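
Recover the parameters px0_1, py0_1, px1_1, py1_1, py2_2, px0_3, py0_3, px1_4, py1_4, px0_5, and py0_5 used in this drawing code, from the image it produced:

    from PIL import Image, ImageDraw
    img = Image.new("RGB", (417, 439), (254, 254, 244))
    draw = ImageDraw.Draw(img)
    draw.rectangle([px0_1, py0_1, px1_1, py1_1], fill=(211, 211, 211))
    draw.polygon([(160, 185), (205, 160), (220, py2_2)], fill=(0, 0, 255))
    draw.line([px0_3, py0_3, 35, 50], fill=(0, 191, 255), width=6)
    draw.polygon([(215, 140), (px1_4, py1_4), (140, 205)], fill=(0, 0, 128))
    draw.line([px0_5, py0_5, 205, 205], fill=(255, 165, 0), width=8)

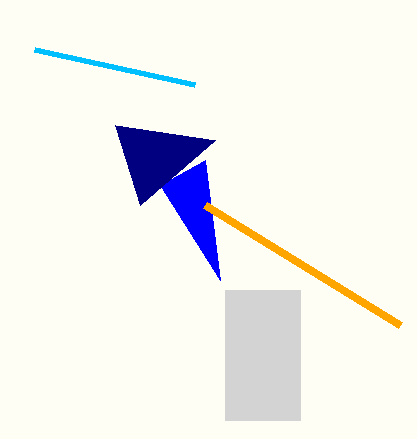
px0_1 = 225, py0_1 = 290, px1_1 = 300, py1_1 = 420, py2_2 = 280, px0_3 = 195, py0_3 = 85, px1_4 = 115, py1_4 = 125, px0_5 = 400, py0_5 = 325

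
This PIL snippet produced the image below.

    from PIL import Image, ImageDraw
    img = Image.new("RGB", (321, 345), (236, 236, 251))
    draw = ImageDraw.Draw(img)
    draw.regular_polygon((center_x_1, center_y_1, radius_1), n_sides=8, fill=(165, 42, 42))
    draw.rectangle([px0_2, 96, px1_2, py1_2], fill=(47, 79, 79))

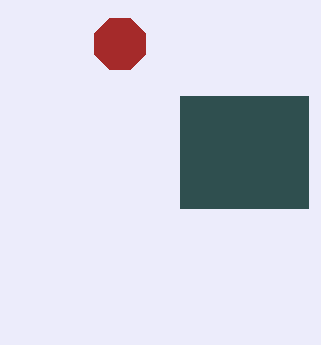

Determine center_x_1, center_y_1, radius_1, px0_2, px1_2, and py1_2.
center_x_1 = 120; center_y_1 = 44; radius_1 = 28; px0_2 = 180; px1_2 = 308; py1_2 = 208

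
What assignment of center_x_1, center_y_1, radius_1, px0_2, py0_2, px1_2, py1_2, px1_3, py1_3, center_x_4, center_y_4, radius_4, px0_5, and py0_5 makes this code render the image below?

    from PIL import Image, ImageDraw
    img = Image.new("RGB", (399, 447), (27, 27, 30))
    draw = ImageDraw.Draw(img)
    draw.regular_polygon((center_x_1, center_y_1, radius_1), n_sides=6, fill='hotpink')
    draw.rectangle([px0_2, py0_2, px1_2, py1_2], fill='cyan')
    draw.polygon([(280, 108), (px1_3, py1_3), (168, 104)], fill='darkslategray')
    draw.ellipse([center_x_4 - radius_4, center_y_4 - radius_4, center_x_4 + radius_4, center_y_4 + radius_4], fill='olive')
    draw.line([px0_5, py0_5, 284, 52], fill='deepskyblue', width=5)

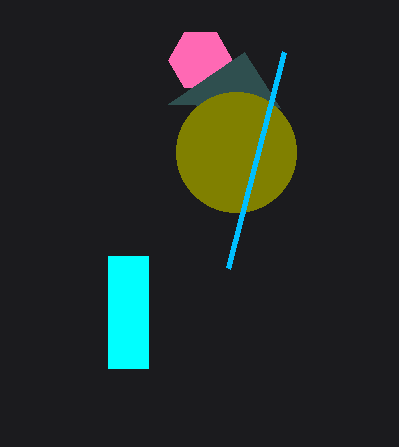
center_x_1 = 200, center_y_1 = 60, radius_1 = 32, px0_2 = 108, py0_2 = 256, px1_2 = 148, py1_2 = 368, px1_3 = 244, py1_3 = 52, center_x_4 = 236, center_y_4 = 152, radius_4 = 60, px0_5 = 228, py0_5 = 268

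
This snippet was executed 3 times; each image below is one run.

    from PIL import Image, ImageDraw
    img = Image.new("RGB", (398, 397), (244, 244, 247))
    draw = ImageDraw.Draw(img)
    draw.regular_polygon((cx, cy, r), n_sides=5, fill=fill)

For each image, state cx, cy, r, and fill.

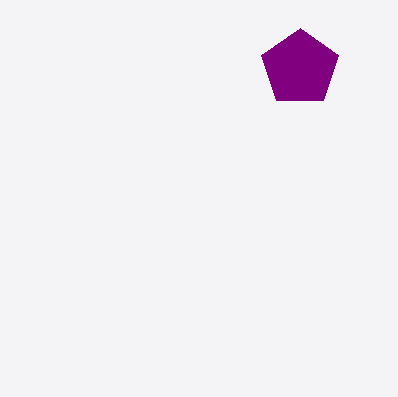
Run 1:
cx = 300; cy = 68; r = 40; fill = 'purple'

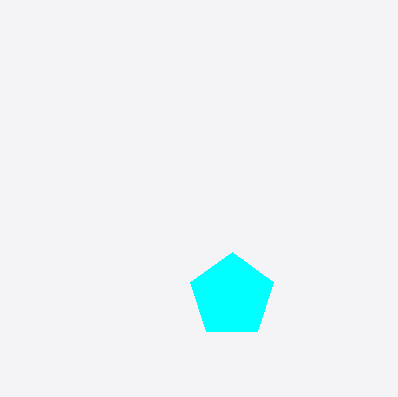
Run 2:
cx = 232
cy = 296
r = 44
fill = 'cyan'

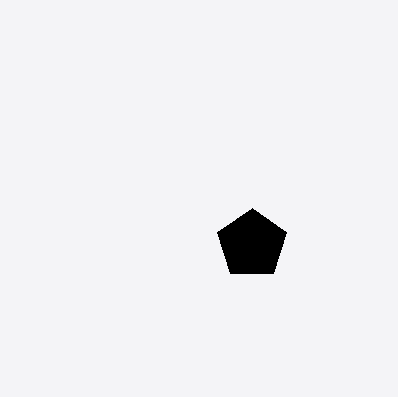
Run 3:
cx = 252
cy = 244
r = 36
fill = 'black'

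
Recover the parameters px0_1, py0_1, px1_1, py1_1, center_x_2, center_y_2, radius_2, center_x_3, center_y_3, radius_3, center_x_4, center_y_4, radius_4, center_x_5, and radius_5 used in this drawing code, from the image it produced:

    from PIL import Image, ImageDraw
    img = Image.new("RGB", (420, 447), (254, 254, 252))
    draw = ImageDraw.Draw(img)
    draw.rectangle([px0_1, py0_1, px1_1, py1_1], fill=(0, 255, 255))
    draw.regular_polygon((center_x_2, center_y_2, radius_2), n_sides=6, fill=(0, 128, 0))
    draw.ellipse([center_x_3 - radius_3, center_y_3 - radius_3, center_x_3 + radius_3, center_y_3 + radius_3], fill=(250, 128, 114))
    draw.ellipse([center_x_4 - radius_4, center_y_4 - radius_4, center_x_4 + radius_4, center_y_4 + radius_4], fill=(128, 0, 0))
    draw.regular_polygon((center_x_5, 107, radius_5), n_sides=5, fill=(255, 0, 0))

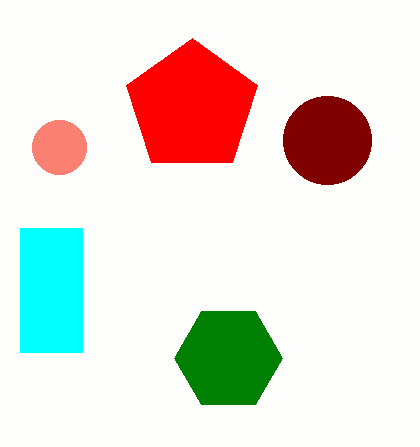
px0_1 = 20, py0_1 = 228, px1_1 = 82, py1_1 = 352, center_x_2 = 228, center_y_2 = 358, radius_2 = 54, center_x_3 = 59, center_y_3 = 147, radius_3 = 27, center_x_4 = 327, center_y_4 = 140, radius_4 = 44, center_x_5 = 192, radius_5 = 69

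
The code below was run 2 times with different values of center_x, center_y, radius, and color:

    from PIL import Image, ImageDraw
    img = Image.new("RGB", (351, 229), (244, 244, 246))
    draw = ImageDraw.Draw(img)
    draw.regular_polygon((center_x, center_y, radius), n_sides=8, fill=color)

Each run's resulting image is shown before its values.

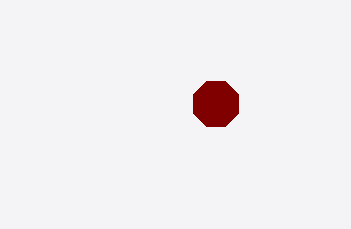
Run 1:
center_x = 216; center_y = 104; radius = 24; color = 'maroon'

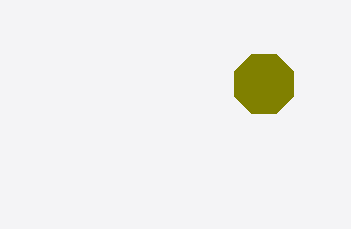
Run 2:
center_x = 264
center_y = 84
radius = 32
color = 'olive'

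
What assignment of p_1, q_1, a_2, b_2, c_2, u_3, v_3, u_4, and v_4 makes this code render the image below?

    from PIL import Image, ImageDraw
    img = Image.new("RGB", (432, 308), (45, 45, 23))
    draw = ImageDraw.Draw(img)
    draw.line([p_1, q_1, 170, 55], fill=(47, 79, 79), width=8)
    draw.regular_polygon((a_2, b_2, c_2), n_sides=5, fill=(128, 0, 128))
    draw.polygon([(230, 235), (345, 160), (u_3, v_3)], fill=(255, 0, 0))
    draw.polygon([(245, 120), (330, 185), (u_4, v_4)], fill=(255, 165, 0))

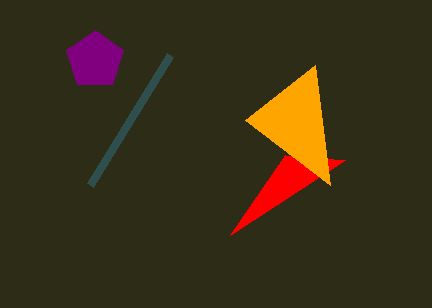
p_1 = 90
q_1 = 185
a_2 = 95
b_2 = 60
c_2 = 30
u_3 = 285
v_3 = 155
u_4 = 315
v_4 = 65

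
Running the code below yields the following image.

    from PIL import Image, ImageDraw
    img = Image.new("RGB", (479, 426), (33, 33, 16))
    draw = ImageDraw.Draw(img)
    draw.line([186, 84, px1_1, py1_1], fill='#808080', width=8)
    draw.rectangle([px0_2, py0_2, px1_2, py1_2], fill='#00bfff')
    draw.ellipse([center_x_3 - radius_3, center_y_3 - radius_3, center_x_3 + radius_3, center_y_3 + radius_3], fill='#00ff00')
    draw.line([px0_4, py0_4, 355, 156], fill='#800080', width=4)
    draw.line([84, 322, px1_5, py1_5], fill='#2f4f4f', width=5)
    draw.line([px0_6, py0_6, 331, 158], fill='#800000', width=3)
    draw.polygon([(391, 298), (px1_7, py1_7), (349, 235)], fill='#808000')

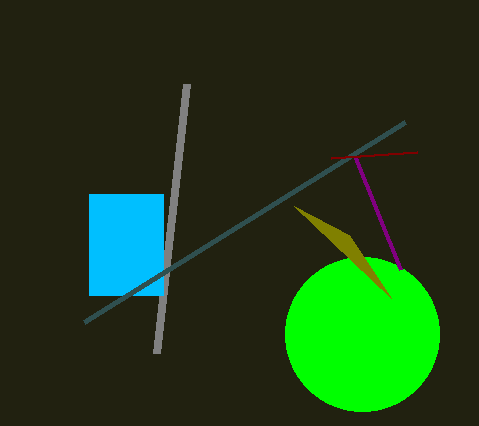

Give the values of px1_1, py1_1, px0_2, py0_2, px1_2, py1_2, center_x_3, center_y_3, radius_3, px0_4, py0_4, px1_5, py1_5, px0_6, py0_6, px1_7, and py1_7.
px1_1 = 156; py1_1 = 353; px0_2 = 89; py0_2 = 194; px1_2 = 163; py1_2 = 295; center_x_3 = 362; center_y_3 = 334; radius_3 = 77; px0_4 = 401; py0_4 = 270; px1_5 = 405; py1_5 = 122; px0_6 = 417; py0_6 = 152; px1_7 = 294; py1_7 = 206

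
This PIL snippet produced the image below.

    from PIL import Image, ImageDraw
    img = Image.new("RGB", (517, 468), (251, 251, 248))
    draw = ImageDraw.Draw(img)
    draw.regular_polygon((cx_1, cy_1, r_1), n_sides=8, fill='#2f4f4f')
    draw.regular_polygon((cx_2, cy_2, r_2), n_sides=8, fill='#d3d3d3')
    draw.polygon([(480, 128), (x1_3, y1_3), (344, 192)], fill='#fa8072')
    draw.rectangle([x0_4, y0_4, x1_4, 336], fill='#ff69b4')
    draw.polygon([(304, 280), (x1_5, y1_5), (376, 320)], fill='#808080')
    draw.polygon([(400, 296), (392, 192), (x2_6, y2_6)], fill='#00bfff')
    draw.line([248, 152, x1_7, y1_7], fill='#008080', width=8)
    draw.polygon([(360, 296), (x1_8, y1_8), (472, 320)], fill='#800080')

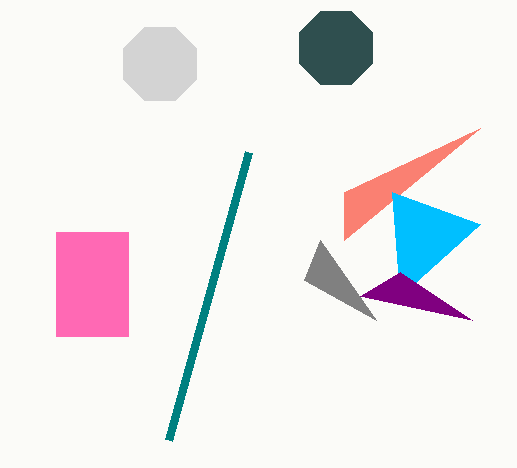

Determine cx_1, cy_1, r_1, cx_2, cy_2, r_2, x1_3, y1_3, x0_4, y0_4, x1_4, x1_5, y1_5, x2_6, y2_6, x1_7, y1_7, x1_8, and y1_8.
cx_1 = 336; cy_1 = 48; r_1 = 40; cx_2 = 160; cy_2 = 64; r_2 = 40; x1_3 = 344; y1_3 = 240; x0_4 = 56; y0_4 = 232; x1_4 = 128; x1_5 = 320; y1_5 = 240; x2_6 = 480; y2_6 = 224; x1_7 = 168; y1_7 = 440; x1_8 = 400; y1_8 = 272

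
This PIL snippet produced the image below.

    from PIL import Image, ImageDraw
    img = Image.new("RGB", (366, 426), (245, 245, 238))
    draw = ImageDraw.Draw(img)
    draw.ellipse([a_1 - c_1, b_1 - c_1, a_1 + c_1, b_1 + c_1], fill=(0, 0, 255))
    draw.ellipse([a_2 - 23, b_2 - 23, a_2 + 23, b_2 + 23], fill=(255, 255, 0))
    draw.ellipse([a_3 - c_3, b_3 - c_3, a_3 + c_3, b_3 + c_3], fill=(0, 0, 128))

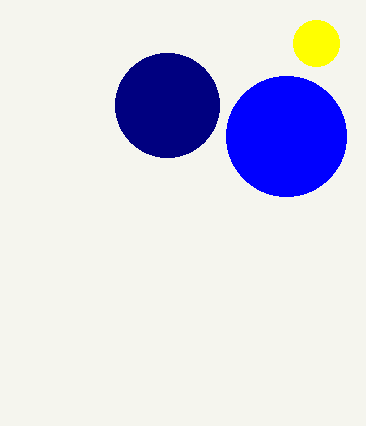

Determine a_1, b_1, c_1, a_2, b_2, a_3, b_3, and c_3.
a_1 = 286, b_1 = 136, c_1 = 60, a_2 = 316, b_2 = 43, a_3 = 167, b_3 = 105, c_3 = 52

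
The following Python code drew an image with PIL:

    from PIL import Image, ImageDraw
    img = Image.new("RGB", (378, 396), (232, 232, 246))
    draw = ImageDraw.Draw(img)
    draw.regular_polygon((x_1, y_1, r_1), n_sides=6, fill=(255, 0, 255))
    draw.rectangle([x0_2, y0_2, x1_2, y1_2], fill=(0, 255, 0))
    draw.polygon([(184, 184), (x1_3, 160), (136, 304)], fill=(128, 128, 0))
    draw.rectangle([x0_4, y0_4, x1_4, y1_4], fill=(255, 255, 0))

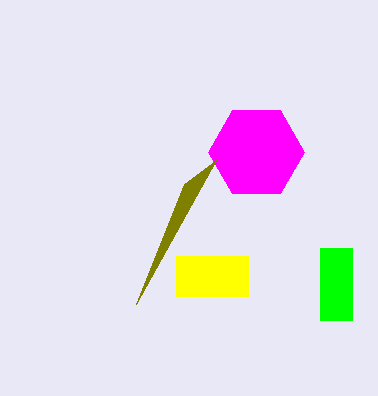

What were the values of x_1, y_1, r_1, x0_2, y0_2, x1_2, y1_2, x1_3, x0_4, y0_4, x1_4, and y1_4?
x_1 = 256; y_1 = 152; r_1 = 48; x0_2 = 320; y0_2 = 248; x1_2 = 352; y1_2 = 320; x1_3 = 216; x0_4 = 176; y0_4 = 256; x1_4 = 248; y1_4 = 296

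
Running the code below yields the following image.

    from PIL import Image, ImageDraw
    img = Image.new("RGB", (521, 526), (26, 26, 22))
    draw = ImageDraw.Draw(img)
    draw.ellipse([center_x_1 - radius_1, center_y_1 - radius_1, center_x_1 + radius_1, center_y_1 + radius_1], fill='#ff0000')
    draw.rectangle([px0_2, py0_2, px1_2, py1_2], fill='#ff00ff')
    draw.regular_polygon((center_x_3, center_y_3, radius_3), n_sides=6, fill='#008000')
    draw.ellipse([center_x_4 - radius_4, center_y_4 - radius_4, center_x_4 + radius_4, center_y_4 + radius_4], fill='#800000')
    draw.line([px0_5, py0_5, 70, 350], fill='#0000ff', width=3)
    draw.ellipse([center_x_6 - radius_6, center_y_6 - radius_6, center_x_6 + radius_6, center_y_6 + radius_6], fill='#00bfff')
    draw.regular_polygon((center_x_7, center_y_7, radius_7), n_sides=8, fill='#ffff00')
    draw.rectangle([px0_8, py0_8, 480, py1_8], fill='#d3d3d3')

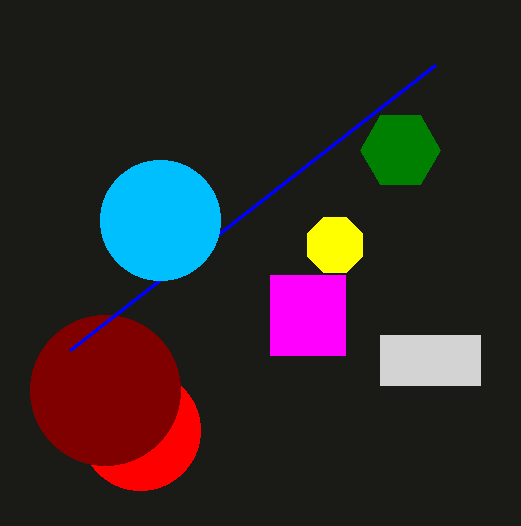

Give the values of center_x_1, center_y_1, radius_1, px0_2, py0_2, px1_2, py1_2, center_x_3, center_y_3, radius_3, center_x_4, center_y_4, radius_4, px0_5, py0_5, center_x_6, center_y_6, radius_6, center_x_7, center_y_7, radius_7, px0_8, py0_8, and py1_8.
center_x_1 = 140
center_y_1 = 430
radius_1 = 60
px0_2 = 270
py0_2 = 275
px1_2 = 345
py1_2 = 355
center_x_3 = 400
center_y_3 = 150
radius_3 = 40
center_x_4 = 105
center_y_4 = 390
radius_4 = 75
px0_5 = 435
py0_5 = 65
center_x_6 = 160
center_y_6 = 220
radius_6 = 60
center_x_7 = 335
center_y_7 = 245
radius_7 = 30
px0_8 = 380
py0_8 = 335
py1_8 = 385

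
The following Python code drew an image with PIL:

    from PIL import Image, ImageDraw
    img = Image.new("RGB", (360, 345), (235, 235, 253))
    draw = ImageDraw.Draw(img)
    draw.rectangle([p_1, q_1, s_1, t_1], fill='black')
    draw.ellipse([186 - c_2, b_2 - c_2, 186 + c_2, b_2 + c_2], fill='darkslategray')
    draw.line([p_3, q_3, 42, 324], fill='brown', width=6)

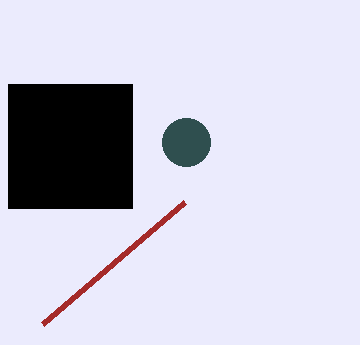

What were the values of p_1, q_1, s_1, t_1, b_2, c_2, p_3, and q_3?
p_1 = 8
q_1 = 84
s_1 = 132
t_1 = 208
b_2 = 142
c_2 = 24
p_3 = 184
q_3 = 202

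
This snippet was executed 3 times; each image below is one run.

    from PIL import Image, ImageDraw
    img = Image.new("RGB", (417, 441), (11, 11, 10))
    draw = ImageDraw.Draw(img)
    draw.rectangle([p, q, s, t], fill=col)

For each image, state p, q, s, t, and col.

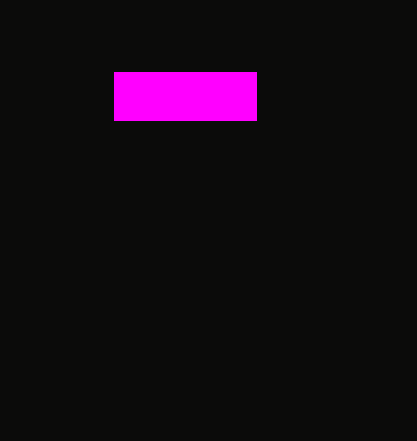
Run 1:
p = 114; q = 72; s = 256; t = 120; col = 'magenta'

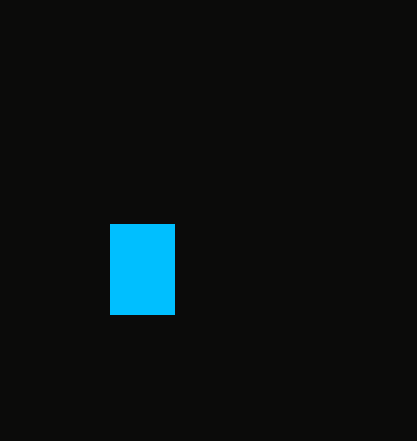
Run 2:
p = 110, q = 224, s = 174, t = 314, col = 'deepskyblue'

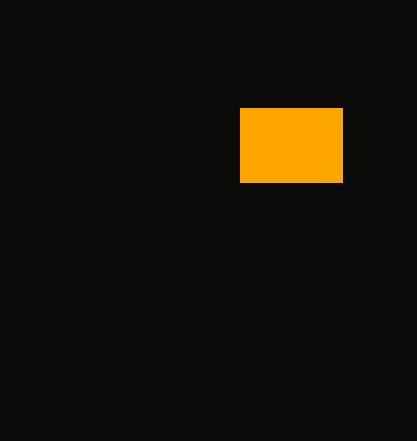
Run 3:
p = 240; q = 108; s = 342; t = 182; col = 'orange'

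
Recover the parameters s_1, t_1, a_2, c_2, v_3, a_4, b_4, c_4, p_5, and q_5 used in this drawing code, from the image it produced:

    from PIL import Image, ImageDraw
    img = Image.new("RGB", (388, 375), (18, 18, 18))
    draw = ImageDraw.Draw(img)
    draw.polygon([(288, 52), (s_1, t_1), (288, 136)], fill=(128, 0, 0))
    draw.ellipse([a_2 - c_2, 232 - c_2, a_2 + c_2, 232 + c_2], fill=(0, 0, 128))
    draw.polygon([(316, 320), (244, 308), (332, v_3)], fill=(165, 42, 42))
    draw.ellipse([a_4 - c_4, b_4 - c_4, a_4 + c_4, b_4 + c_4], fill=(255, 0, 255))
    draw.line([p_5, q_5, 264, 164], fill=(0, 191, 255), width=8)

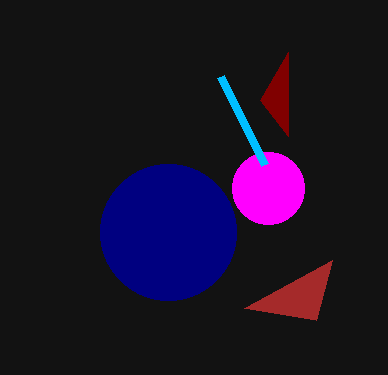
s_1 = 260
t_1 = 100
a_2 = 168
c_2 = 68
v_3 = 260
a_4 = 268
b_4 = 188
c_4 = 36
p_5 = 220
q_5 = 76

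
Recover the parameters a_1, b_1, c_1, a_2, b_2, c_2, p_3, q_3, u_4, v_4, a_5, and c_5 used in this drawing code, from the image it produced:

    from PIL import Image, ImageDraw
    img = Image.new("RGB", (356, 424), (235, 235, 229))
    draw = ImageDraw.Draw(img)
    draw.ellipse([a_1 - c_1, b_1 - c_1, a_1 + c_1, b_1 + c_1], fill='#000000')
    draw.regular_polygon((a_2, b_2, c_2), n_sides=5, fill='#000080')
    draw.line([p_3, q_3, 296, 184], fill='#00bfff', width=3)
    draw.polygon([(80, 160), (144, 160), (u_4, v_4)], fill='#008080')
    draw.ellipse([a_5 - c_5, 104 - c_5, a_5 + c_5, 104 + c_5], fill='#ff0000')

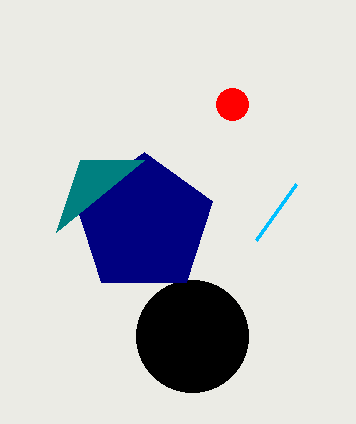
a_1 = 192
b_1 = 336
c_1 = 56
a_2 = 144
b_2 = 224
c_2 = 72
p_3 = 256
q_3 = 240
u_4 = 56
v_4 = 232
a_5 = 232
c_5 = 16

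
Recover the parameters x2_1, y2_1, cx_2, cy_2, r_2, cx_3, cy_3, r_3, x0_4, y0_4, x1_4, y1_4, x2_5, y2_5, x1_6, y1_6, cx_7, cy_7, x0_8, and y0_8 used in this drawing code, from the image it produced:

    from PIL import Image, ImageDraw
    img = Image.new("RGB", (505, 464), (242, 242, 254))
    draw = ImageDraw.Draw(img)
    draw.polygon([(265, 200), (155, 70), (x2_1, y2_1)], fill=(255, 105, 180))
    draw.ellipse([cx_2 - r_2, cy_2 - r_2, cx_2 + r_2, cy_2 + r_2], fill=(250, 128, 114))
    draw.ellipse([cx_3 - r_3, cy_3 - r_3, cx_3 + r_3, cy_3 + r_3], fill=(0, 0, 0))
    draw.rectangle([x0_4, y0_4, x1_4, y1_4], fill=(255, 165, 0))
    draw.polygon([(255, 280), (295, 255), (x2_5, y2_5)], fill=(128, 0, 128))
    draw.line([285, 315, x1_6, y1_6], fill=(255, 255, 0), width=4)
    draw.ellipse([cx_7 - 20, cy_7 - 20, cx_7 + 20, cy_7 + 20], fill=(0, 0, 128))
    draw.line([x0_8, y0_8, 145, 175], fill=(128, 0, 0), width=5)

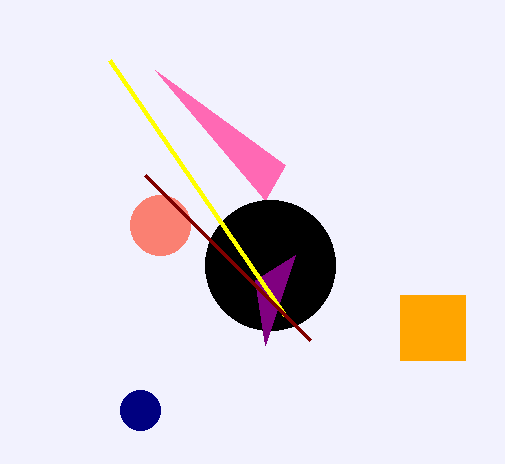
x2_1 = 285, y2_1 = 165, cx_2 = 160, cy_2 = 225, r_2 = 30, cx_3 = 270, cy_3 = 265, r_3 = 65, x0_4 = 400, y0_4 = 295, x1_4 = 465, y1_4 = 360, x2_5 = 265, y2_5 = 345, x1_6 = 110, y1_6 = 60, cx_7 = 140, cy_7 = 410, x0_8 = 310, y0_8 = 340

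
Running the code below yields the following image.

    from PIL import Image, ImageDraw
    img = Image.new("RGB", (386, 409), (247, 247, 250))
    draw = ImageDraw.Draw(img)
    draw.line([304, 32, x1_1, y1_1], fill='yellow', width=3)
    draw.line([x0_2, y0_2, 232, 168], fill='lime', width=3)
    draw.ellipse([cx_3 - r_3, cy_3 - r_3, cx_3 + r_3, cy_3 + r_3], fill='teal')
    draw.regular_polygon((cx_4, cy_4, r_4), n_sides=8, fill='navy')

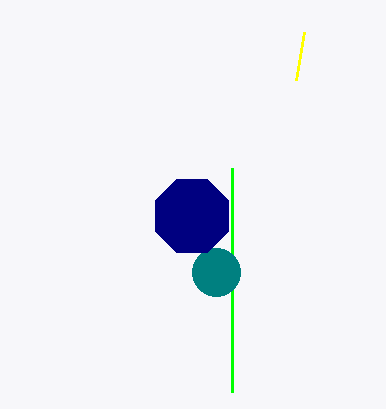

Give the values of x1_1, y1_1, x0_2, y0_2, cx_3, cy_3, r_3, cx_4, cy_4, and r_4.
x1_1 = 296
y1_1 = 80
x0_2 = 232
y0_2 = 392
cx_3 = 216
cy_3 = 272
r_3 = 24
cx_4 = 192
cy_4 = 216
r_4 = 40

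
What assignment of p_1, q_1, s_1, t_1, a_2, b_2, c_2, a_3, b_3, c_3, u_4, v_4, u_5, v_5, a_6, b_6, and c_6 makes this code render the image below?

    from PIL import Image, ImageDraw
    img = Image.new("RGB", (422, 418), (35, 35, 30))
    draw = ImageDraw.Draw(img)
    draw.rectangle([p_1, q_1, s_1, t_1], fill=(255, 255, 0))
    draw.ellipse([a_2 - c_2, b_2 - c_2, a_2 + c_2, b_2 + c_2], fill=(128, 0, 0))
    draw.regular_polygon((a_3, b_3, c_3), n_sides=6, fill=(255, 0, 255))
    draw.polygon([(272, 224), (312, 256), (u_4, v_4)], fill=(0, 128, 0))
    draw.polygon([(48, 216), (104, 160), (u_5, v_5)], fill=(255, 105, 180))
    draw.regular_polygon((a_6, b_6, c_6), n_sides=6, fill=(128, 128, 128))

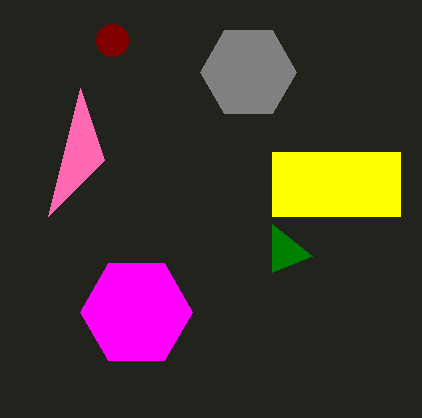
p_1 = 272
q_1 = 152
s_1 = 400
t_1 = 216
a_2 = 112
b_2 = 40
c_2 = 16
a_3 = 136
b_3 = 312
c_3 = 56
u_4 = 272
v_4 = 272
u_5 = 80
v_5 = 88
a_6 = 248
b_6 = 72
c_6 = 48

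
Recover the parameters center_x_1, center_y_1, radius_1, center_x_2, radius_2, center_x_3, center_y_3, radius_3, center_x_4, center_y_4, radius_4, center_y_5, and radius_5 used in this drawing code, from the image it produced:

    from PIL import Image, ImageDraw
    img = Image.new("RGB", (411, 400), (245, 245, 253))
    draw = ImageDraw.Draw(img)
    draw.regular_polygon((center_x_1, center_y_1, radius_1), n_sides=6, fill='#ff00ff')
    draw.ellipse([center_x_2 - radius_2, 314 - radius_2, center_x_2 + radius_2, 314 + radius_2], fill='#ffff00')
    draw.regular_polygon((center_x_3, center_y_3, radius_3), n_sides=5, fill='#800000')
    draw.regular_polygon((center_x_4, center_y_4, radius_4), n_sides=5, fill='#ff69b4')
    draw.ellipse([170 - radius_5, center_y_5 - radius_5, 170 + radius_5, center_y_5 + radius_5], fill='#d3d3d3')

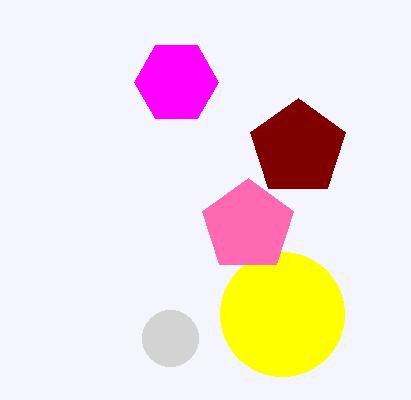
center_x_1 = 176
center_y_1 = 82
radius_1 = 42
center_x_2 = 282
radius_2 = 62
center_x_3 = 298
center_y_3 = 148
radius_3 = 50
center_x_4 = 248
center_y_4 = 226
radius_4 = 48
center_y_5 = 338
radius_5 = 28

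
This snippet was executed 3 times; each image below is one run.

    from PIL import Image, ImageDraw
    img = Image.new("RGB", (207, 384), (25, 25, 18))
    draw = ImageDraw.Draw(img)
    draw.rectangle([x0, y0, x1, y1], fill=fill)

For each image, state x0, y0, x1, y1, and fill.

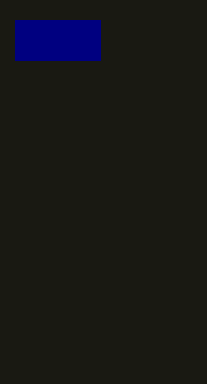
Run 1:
x0 = 15; y0 = 20; x1 = 100; y1 = 60; fill = 'navy'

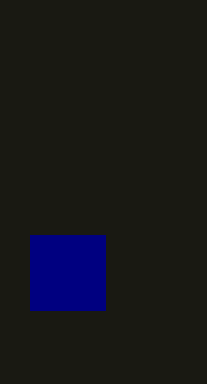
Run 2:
x0 = 30
y0 = 235
x1 = 105
y1 = 310
fill = 'navy'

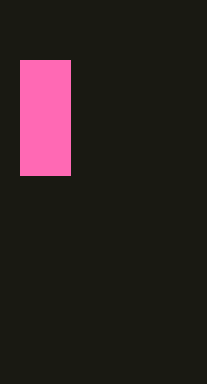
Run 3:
x0 = 20; y0 = 60; x1 = 70; y1 = 175; fill = 'hotpink'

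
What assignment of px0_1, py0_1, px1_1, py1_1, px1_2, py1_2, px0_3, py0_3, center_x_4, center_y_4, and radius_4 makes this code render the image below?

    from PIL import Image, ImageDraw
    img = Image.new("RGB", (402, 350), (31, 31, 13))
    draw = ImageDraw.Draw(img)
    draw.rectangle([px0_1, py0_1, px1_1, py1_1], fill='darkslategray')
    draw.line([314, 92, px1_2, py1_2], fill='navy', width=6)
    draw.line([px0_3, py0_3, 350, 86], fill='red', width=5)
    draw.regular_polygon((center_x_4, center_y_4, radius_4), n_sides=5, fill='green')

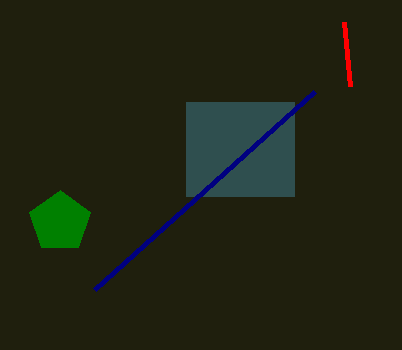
px0_1 = 186, py0_1 = 102, px1_1 = 294, py1_1 = 196, px1_2 = 94, py1_2 = 290, px0_3 = 344, py0_3 = 22, center_x_4 = 60, center_y_4 = 222, radius_4 = 32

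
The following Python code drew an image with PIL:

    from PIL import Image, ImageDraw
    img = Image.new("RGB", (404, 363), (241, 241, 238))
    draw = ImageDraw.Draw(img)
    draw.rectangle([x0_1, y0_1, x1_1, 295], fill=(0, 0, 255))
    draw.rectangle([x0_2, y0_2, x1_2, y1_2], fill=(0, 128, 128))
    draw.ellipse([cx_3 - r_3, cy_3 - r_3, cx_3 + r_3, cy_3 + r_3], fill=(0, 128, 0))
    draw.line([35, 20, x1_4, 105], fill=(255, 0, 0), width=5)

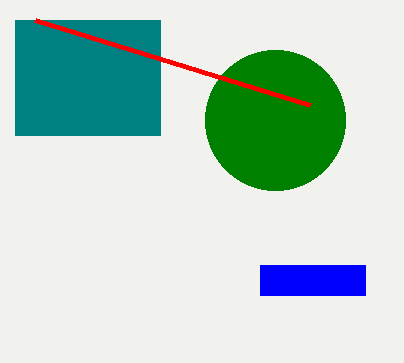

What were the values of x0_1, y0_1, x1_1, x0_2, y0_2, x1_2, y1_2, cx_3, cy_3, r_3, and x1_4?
x0_1 = 260; y0_1 = 265; x1_1 = 365; x0_2 = 15; y0_2 = 20; x1_2 = 160; y1_2 = 135; cx_3 = 275; cy_3 = 120; r_3 = 70; x1_4 = 310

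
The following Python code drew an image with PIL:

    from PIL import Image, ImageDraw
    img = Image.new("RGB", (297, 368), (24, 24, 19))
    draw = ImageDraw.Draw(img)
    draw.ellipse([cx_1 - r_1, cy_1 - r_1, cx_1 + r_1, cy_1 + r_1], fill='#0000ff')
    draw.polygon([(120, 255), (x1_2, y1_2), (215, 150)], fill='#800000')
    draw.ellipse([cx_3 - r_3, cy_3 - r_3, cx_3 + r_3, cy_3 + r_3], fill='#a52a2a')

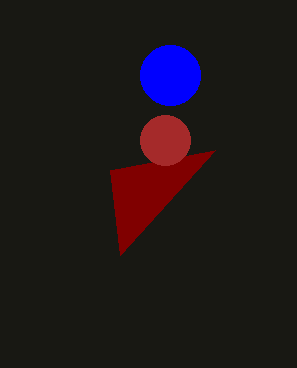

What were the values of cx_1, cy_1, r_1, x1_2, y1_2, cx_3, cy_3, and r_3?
cx_1 = 170
cy_1 = 75
r_1 = 30
x1_2 = 110
y1_2 = 170
cx_3 = 165
cy_3 = 140
r_3 = 25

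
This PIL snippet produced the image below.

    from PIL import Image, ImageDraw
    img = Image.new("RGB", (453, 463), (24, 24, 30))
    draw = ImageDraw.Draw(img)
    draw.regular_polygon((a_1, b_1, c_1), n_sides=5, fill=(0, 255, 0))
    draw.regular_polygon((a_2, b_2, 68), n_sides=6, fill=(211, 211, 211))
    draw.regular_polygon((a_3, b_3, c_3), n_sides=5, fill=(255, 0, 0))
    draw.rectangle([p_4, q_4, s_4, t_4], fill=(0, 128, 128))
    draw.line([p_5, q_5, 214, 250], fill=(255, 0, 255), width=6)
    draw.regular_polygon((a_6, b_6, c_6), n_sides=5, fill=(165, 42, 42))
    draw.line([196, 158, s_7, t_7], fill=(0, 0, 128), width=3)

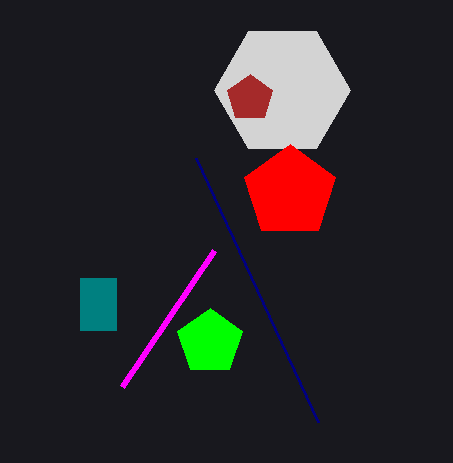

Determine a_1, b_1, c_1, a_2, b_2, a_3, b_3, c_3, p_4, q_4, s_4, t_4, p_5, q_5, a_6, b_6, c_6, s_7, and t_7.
a_1 = 210, b_1 = 342, c_1 = 34, a_2 = 282, b_2 = 90, a_3 = 290, b_3 = 192, c_3 = 48, p_4 = 80, q_4 = 278, s_4 = 116, t_4 = 330, p_5 = 122, q_5 = 386, a_6 = 250, b_6 = 98, c_6 = 24, s_7 = 318, t_7 = 422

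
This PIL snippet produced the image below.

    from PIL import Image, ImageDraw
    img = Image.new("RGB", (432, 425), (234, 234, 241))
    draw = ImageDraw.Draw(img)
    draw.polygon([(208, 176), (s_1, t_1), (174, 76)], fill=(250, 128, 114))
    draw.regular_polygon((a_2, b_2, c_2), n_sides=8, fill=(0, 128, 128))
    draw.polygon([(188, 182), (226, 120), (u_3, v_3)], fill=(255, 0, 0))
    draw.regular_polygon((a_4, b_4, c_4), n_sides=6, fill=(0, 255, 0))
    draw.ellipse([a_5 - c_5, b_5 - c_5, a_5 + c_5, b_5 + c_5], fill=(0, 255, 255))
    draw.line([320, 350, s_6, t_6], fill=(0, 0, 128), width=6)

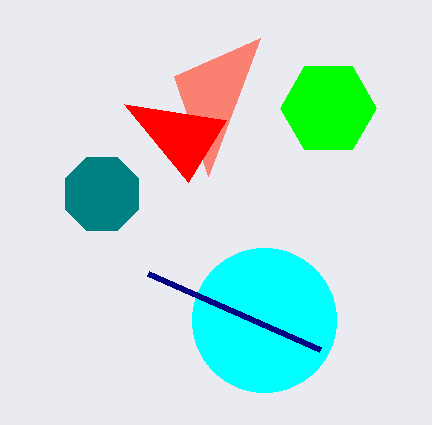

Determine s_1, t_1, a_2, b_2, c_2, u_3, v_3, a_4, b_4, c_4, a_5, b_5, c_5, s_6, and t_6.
s_1 = 260; t_1 = 38; a_2 = 102; b_2 = 194; c_2 = 40; u_3 = 124; v_3 = 104; a_4 = 328; b_4 = 108; c_4 = 48; a_5 = 264; b_5 = 320; c_5 = 72; s_6 = 148; t_6 = 274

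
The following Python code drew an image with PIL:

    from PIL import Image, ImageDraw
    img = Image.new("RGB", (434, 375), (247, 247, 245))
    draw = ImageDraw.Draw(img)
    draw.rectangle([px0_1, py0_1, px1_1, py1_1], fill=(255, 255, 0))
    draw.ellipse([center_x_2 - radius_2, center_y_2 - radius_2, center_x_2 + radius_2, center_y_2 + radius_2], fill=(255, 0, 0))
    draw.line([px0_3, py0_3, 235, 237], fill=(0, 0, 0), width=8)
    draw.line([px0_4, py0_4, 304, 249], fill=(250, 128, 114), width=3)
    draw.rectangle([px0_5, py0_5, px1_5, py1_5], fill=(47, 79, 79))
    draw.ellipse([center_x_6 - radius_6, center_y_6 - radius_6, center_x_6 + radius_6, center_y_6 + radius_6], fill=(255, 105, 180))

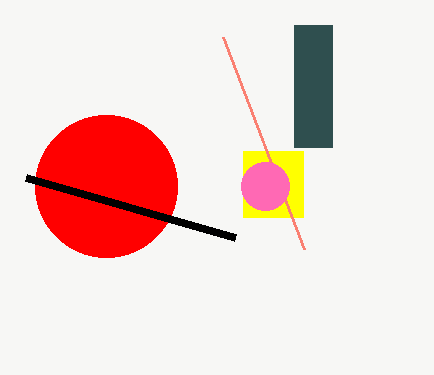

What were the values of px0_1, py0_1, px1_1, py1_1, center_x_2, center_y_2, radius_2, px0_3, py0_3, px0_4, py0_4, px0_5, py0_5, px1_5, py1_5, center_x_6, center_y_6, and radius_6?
px0_1 = 243, py0_1 = 151, px1_1 = 303, py1_1 = 217, center_x_2 = 106, center_y_2 = 186, radius_2 = 71, px0_3 = 26, py0_3 = 177, px0_4 = 223, py0_4 = 37, px0_5 = 294, py0_5 = 25, px1_5 = 332, py1_5 = 147, center_x_6 = 265, center_y_6 = 186, radius_6 = 24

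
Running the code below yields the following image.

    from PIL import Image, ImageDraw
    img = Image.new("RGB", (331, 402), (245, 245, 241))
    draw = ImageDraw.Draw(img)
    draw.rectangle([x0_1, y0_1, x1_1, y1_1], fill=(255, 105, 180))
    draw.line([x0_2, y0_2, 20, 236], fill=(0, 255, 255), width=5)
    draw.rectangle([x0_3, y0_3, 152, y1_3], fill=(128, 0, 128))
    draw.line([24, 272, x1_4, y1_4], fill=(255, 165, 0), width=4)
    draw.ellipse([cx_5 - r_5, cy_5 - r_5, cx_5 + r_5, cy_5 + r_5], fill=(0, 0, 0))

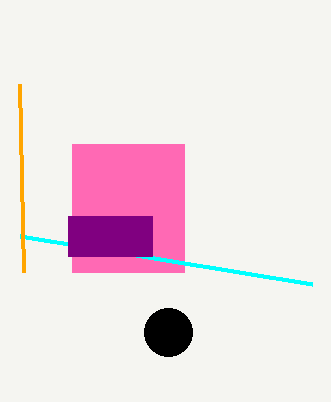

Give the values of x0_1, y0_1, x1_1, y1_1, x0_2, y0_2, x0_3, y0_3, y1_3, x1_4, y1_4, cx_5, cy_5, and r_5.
x0_1 = 72
y0_1 = 144
x1_1 = 184
y1_1 = 272
x0_2 = 312
y0_2 = 284
x0_3 = 68
y0_3 = 216
y1_3 = 256
x1_4 = 20
y1_4 = 84
cx_5 = 168
cy_5 = 332
r_5 = 24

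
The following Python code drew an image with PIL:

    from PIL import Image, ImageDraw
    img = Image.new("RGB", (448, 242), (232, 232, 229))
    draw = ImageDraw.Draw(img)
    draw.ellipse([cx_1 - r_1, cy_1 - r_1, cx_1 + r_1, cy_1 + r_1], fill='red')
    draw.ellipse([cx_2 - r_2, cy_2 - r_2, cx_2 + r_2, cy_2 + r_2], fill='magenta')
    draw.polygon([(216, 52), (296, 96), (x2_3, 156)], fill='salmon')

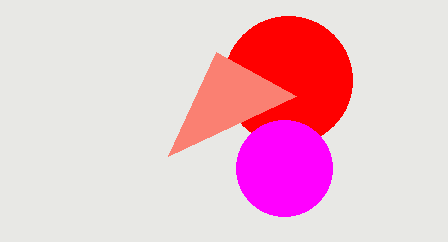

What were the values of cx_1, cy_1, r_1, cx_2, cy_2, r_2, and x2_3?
cx_1 = 288, cy_1 = 80, r_1 = 64, cx_2 = 284, cy_2 = 168, r_2 = 48, x2_3 = 168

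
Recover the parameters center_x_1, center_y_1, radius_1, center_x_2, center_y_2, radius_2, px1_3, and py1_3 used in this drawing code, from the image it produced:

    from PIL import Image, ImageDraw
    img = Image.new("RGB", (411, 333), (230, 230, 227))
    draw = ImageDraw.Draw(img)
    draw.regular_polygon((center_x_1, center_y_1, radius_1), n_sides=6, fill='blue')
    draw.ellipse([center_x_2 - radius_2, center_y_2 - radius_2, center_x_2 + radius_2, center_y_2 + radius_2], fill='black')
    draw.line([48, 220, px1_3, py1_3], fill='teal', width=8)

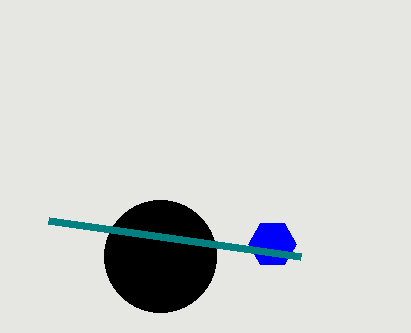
center_x_1 = 272
center_y_1 = 244
radius_1 = 24
center_x_2 = 160
center_y_2 = 256
radius_2 = 56
px1_3 = 300
py1_3 = 256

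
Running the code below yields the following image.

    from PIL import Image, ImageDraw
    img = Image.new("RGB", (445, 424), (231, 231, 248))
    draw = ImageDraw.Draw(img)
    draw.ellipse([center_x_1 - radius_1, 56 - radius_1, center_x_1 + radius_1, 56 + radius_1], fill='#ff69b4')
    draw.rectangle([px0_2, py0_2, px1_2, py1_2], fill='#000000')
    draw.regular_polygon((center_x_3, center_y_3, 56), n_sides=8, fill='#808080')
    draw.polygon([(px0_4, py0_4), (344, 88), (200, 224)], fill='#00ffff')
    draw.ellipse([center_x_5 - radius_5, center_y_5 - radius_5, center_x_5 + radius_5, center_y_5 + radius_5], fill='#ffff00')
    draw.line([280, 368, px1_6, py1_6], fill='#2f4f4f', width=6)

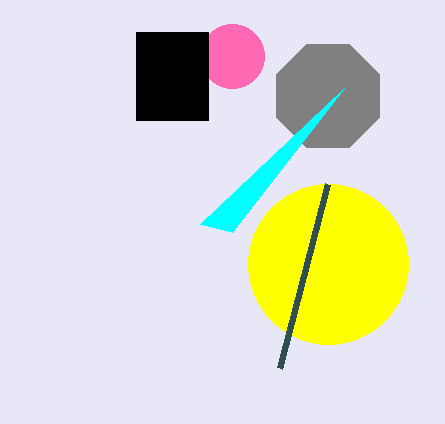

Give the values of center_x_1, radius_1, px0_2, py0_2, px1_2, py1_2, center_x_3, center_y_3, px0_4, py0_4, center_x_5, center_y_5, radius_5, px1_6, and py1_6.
center_x_1 = 232; radius_1 = 32; px0_2 = 136; py0_2 = 32; px1_2 = 208; py1_2 = 120; center_x_3 = 328; center_y_3 = 96; px0_4 = 232; py0_4 = 232; center_x_5 = 328; center_y_5 = 264; radius_5 = 80; px1_6 = 328; py1_6 = 184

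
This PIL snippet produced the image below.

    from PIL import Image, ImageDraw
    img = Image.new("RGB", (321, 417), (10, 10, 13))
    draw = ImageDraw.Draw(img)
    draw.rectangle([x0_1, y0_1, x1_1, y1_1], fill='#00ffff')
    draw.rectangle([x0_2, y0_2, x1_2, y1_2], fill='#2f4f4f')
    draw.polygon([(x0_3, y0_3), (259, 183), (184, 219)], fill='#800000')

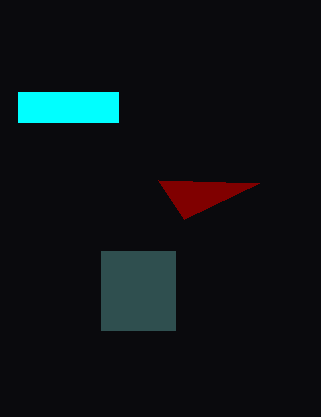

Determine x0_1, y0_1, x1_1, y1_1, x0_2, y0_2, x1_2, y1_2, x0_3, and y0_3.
x0_1 = 18
y0_1 = 92
x1_1 = 118
y1_1 = 122
x0_2 = 101
y0_2 = 251
x1_2 = 175
y1_2 = 330
x0_3 = 158
y0_3 = 180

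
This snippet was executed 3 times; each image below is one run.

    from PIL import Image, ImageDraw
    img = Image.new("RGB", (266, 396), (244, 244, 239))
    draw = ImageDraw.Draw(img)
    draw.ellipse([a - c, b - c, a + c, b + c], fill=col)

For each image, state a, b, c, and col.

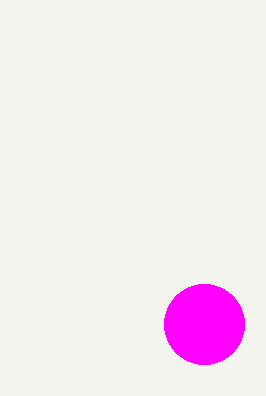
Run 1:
a = 204; b = 324; c = 40; col = 'magenta'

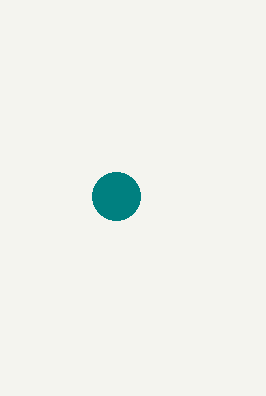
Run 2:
a = 116, b = 196, c = 24, col = 'teal'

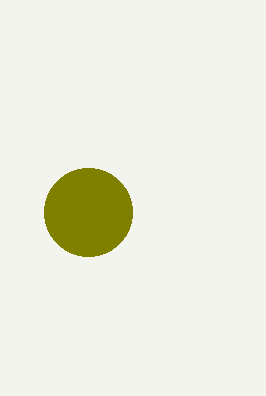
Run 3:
a = 88
b = 212
c = 44
col = 'olive'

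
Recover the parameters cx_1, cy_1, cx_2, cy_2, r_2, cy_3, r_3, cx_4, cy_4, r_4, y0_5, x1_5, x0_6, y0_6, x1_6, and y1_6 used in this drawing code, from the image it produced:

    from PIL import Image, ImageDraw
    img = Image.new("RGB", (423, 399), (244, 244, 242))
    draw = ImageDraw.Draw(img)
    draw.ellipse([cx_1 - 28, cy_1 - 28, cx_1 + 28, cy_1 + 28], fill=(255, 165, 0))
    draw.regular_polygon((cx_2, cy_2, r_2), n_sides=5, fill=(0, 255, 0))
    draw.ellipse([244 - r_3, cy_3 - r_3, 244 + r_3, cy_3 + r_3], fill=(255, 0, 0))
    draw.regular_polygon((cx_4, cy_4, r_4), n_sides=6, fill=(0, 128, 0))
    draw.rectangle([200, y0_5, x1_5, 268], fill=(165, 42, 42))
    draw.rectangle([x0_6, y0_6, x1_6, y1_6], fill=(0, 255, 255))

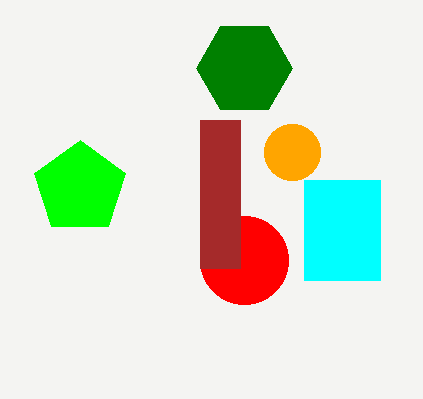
cx_1 = 292; cy_1 = 152; cx_2 = 80; cy_2 = 188; r_2 = 48; cy_3 = 260; r_3 = 44; cx_4 = 244; cy_4 = 68; r_4 = 48; y0_5 = 120; x1_5 = 240; x0_6 = 304; y0_6 = 180; x1_6 = 380; y1_6 = 280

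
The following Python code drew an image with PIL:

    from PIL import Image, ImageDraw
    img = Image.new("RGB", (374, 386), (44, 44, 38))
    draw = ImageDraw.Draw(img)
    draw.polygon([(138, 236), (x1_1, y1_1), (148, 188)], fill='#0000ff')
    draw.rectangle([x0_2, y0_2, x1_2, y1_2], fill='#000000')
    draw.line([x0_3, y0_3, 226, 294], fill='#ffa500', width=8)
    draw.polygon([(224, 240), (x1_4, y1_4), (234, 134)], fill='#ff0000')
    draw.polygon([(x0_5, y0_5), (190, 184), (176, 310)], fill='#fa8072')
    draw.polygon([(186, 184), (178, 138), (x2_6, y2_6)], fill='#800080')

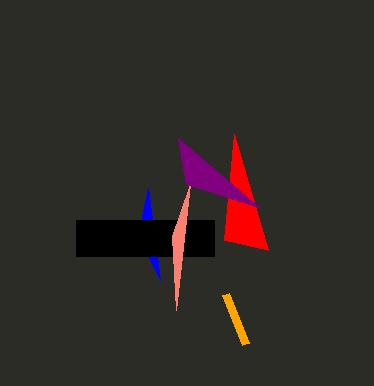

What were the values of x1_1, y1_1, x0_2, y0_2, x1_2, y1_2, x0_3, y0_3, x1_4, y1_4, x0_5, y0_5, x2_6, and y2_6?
x1_1 = 160, y1_1 = 280, x0_2 = 76, y0_2 = 220, x1_2 = 214, y1_2 = 256, x0_3 = 246, y0_3 = 344, x1_4 = 268, y1_4 = 250, x0_5 = 172, y0_5 = 236, x2_6 = 260, y2_6 = 208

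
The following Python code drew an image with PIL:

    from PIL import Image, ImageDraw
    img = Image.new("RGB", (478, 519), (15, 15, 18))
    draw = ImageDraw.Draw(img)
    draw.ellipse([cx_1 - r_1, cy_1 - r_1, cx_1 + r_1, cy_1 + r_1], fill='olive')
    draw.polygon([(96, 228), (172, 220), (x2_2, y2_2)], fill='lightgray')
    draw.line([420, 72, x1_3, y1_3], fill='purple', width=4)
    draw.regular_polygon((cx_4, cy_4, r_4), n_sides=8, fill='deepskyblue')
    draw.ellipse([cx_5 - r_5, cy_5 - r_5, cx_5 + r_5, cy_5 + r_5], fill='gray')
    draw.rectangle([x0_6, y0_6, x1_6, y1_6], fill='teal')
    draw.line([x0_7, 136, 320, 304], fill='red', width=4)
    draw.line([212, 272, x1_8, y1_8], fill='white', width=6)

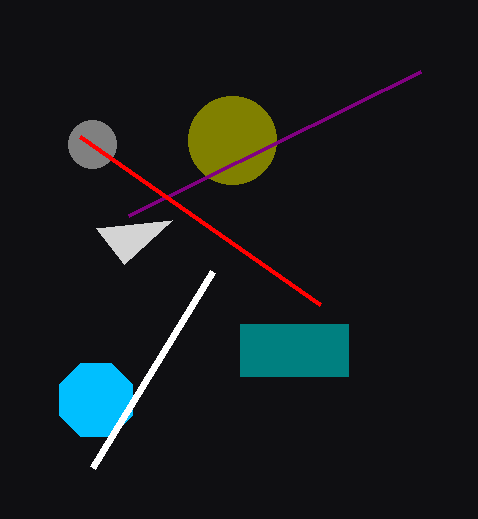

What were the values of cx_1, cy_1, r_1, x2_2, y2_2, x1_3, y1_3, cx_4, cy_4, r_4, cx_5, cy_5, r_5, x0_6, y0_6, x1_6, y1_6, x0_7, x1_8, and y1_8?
cx_1 = 232
cy_1 = 140
r_1 = 44
x2_2 = 124
y2_2 = 264
x1_3 = 128
y1_3 = 216
cx_4 = 96
cy_4 = 400
r_4 = 40
cx_5 = 92
cy_5 = 144
r_5 = 24
x0_6 = 240
y0_6 = 324
x1_6 = 348
y1_6 = 376
x0_7 = 80
x1_8 = 92
y1_8 = 468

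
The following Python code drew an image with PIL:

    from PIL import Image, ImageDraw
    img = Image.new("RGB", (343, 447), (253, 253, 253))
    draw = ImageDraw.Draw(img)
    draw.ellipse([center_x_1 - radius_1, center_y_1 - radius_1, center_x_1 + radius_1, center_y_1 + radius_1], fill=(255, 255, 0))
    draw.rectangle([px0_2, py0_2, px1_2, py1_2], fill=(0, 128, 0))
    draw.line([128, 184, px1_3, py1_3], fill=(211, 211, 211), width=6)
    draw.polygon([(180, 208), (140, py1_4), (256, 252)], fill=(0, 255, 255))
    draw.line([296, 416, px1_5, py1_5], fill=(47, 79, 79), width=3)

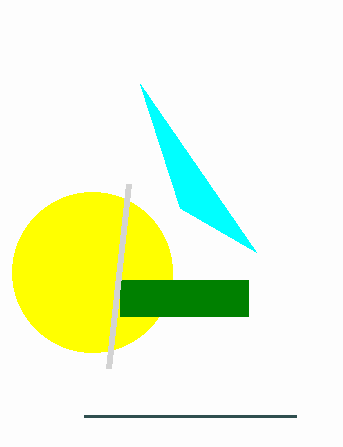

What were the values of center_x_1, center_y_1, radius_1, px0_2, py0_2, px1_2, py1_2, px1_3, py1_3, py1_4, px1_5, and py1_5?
center_x_1 = 92, center_y_1 = 272, radius_1 = 80, px0_2 = 120, py0_2 = 280, px1_2 = 248, py1_2 = 316, px1_3 = 108, py1_3 = 368, py1_4 = 84, px1_5 = 84, py1_5 = 416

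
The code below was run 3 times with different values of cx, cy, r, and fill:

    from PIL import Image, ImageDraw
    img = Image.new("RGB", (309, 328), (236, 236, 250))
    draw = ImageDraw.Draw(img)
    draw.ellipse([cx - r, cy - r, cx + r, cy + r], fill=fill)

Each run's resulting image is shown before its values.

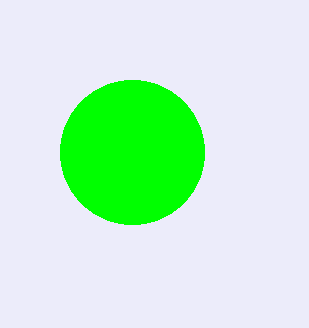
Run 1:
cx = 132; cy = 152; r = 72; fill = 'lime'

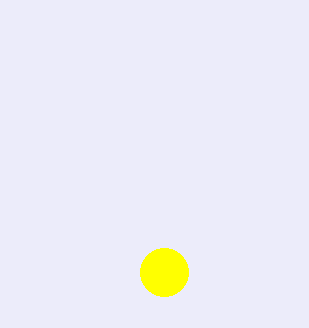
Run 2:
cx = 164
cy = 272
r = 24
fill = 'yellow'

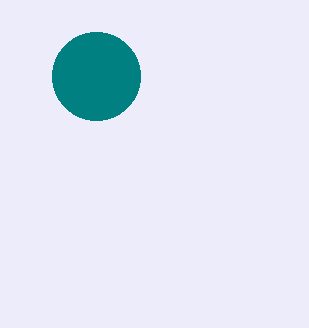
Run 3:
cx = 96; cy = 76; r = 44; fill = 'teal'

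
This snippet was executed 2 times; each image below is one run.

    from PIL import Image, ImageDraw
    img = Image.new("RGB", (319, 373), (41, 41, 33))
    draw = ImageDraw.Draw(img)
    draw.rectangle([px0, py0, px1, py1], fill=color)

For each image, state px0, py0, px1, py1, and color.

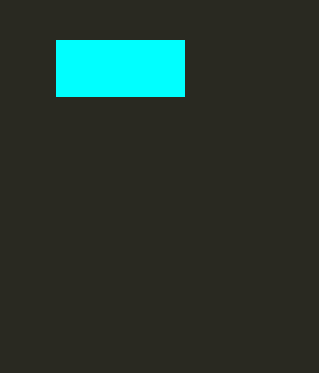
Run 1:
px0 = 56; py0 = 40; px1 = 184; py1 = 96; color = 'cyan'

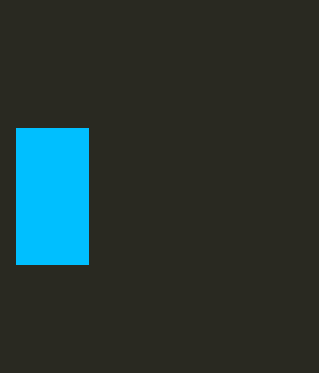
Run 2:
px0 = 16
py0 = 128
px1 = 88
py1 = 264
color = 'deepskyblue'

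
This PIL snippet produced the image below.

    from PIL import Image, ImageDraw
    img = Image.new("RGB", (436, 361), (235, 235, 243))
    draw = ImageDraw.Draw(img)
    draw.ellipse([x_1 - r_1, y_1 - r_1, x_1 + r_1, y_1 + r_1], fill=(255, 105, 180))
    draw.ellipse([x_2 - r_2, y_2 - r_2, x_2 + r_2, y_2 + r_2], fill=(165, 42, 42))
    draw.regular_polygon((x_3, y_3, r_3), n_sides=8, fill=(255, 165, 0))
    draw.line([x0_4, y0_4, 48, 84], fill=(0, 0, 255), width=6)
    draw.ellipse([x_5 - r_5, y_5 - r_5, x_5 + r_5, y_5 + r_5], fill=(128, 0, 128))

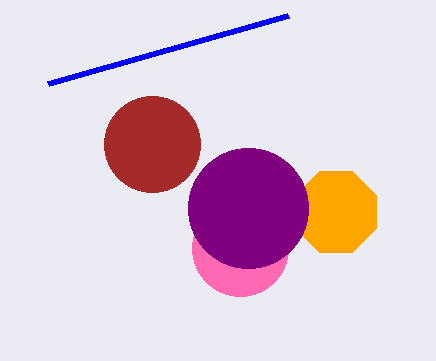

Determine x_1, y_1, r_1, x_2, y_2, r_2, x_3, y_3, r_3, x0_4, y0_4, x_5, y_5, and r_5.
x_1 = 240
y_1 = 248
r_1 = 48
x_2 = 152
y_2 = 144
r_2 = 48
x_3 = 336
y_3 = 212
r_3 = 44
x0_4 = 288
y0_4 = 16
x_5 = 248
y_5 = 208
r_5 = 60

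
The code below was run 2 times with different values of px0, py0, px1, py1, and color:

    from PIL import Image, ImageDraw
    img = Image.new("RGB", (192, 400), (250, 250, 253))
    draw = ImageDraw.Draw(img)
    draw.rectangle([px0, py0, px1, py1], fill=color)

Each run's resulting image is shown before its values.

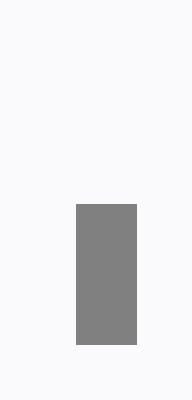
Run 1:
px0 = 76; py0 = 204; px1 = 136; py1 = 344; color = 'gray'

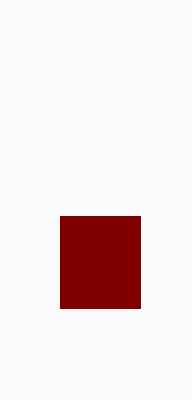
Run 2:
px0 = 60, py0 = 216, px1 = 140, py1 = 308, color = 'maroon'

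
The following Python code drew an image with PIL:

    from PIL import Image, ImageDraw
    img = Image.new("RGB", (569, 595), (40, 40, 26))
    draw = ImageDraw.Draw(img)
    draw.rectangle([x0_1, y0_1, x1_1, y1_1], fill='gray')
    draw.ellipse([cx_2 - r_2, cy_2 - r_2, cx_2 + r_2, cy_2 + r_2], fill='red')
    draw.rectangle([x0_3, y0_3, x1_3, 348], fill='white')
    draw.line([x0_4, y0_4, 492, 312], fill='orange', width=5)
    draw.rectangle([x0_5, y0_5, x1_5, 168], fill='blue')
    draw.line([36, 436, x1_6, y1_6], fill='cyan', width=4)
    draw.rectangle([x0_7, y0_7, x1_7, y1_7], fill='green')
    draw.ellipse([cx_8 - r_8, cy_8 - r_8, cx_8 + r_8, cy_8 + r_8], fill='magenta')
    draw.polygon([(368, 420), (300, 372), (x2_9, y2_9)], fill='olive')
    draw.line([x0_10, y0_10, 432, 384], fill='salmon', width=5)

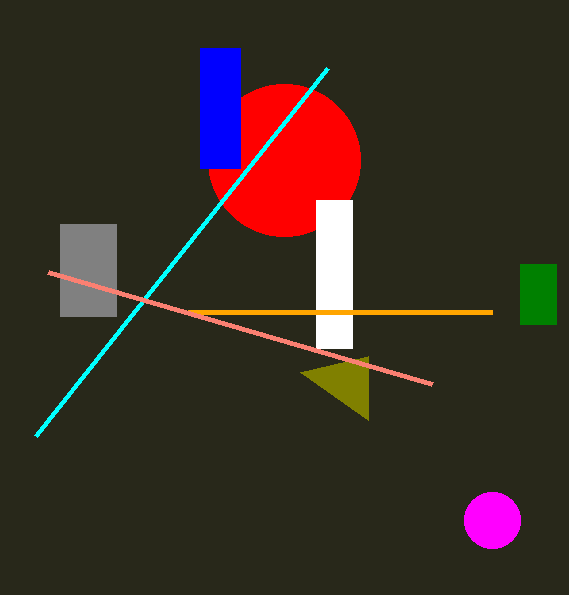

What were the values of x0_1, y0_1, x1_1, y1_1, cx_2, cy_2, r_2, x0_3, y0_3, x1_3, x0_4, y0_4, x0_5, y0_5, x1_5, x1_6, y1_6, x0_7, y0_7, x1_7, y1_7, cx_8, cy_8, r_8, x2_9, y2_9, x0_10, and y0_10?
x0_1 = 60, y0_1 = 224, x1_1 = 116, y1_1 = 316, cx_2 = 284, cy_2 = 160, r_2 = 76, x0_3 = 316, y0_3 = 200, x1_3 = 352, x0_4 = 188, y0_4 = 312, x0_5 = 200, y0_5 = 48, x1_5 = 240, x1_6 = 328, y1_6 = 68, x0_7 = 520, y0_7 = 264, x1_7 = 556, y1_7 = 324, cx_8 = 492, cy_8 = 520, r_8 = 28, x2_9 = 368, y2_9 = 356, x0_10 = 48, y0_10 = 272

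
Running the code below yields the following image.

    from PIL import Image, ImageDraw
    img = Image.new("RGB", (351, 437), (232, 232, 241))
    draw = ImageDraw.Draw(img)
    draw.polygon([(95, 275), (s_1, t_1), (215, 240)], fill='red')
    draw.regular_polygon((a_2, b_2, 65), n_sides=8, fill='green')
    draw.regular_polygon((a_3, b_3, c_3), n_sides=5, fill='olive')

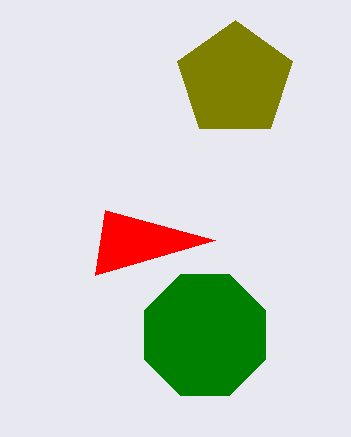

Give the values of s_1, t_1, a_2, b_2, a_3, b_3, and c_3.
s_1 = 105, t_1 = 210, a_2 = 205, b_2 = 335, a_3 = 235, b_3 = 80, c_3 = 60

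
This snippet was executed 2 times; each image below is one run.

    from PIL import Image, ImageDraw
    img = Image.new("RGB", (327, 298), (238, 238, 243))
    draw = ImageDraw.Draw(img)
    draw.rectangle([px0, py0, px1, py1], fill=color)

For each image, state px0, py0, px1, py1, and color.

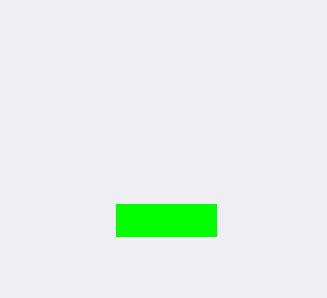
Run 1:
px0 = 116
py0 = 204
px1 = 216
py1 = 236
color = 'lime'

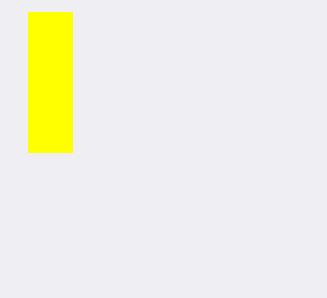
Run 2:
px0 = 28, py0 = 12, px1 = 72, py1 = 152, color = 'yellow'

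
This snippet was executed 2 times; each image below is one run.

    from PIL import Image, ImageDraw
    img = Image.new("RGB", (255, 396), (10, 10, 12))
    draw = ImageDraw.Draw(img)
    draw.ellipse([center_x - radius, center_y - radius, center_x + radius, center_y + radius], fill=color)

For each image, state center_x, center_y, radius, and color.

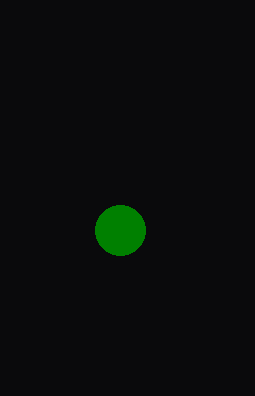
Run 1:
center_x = 120
center_y = 230
radius = 25
color = 'green'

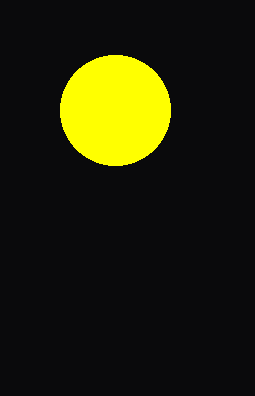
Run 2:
center_x = 115
center_y = 110
radius = 55
color = 'yellow'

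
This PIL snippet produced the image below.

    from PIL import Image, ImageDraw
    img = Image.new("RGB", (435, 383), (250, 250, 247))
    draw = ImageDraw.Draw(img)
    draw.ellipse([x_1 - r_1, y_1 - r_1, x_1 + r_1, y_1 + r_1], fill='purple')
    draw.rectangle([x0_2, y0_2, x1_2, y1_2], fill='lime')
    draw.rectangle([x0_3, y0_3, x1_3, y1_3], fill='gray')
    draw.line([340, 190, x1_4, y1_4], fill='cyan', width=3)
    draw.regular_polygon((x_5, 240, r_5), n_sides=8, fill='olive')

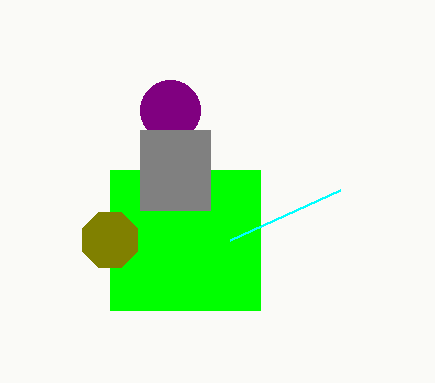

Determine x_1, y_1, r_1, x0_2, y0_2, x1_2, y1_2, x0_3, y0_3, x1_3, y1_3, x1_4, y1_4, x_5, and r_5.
x_1 = 170; y_1 = 110; r_1 = 30; x0_2 = 110; y0_2 = 170; x1_2 = 260; y1_2 = 310; x0_3 = 140; y0_3 = 130; x1_3 = 210; y1_3 = 210; x1_4 = 230; y1_4 = 240; x_5 = 110; r_5 = 30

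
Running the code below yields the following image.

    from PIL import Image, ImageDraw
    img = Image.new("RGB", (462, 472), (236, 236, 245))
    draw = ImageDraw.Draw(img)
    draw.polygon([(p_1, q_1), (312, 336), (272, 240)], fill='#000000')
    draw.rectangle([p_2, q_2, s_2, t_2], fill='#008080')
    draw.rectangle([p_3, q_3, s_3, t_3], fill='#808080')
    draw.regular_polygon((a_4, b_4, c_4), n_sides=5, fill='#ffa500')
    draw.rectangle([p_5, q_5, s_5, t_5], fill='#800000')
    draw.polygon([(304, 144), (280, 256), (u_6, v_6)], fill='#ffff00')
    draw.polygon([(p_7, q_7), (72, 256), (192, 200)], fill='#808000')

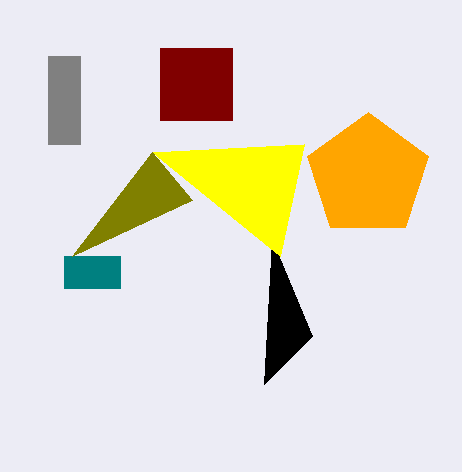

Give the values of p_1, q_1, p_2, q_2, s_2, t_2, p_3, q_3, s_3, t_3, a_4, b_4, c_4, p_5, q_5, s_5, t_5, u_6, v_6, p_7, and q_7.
p_1 = 264; q_1 = 384; p_2 = 64; q_2 = 256; s_2 = 120; t_2 = 288; p_3 = 48; q_3 = 56; s_3 = 80; t_3 = 144; a_4 = 368; b_4 = 176; c_4 = 64; p_5 = 160; q_5 = 48; s_5 = 232; t_5 = 120; u_6 = 152; v_6 = 152; p_7 = 152; q_7 = 152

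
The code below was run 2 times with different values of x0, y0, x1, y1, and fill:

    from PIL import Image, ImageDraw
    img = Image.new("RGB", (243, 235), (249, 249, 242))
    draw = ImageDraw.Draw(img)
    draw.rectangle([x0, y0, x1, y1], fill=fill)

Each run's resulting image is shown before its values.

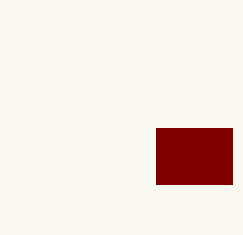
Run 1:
x0 = 156, y0 = 128, x1 = 232, y1 = 184, fill = 'maroon'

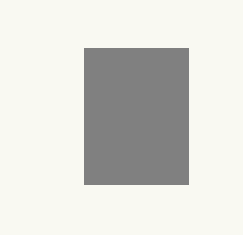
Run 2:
x0 = 84; y0 = 48; x1 = 188; y1 = 184; fill = 'gray'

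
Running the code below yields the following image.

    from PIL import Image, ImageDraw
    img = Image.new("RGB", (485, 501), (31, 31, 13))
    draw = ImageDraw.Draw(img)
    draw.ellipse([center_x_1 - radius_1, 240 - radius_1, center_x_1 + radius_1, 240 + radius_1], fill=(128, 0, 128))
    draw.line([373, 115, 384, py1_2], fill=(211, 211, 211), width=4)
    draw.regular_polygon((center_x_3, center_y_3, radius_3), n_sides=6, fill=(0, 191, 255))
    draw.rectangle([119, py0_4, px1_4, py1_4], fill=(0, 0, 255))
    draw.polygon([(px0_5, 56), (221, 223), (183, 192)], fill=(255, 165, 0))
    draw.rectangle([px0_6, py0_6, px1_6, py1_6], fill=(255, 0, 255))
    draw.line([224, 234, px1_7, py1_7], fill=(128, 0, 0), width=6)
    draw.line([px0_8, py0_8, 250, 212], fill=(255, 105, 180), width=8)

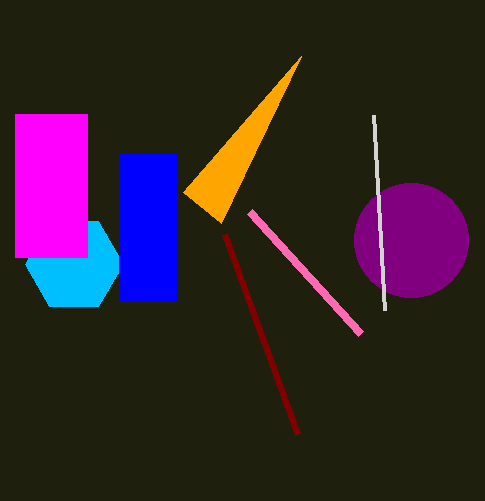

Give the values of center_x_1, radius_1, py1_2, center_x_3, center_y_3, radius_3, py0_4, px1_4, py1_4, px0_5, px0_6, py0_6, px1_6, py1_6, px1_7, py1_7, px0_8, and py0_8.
center_x_1 = 411, radius_1 = 57, py1_2 = 310, center_x_3 = 74, center_y_3 = 264, radius_3 = 49, py0_4 = 153, px1_4 = 177, py1_4 = 301, px0_5 = 301, px0_6 = 15, py0_6 = 114, px1_6 = 87, py1_6 = 257, px1_7 = 297, py1_7 = 434, px0_8 = 361, py0_8 = 334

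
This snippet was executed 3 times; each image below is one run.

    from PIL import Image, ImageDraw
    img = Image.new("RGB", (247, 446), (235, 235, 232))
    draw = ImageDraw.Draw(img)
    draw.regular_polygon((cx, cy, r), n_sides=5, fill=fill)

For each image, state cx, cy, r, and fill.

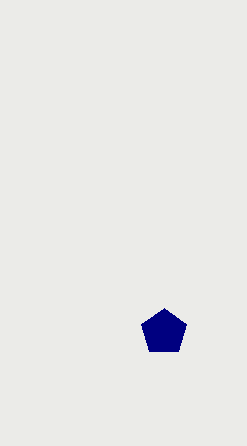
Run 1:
cx = 164
cy = 332
r = 24
fill = 'navy'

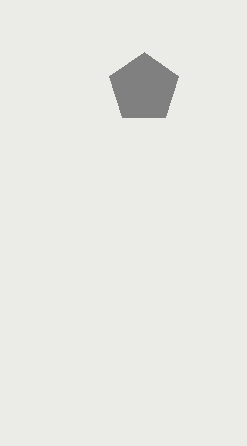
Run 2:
cx = 144
cy = 88
r = 36
fill = 'gray'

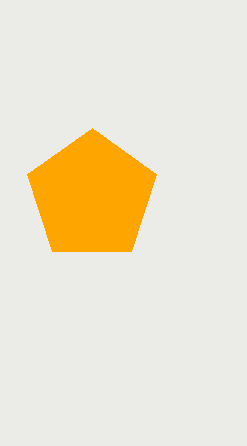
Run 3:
cx = 92
cy = 196
r = 68
fill = 'orange'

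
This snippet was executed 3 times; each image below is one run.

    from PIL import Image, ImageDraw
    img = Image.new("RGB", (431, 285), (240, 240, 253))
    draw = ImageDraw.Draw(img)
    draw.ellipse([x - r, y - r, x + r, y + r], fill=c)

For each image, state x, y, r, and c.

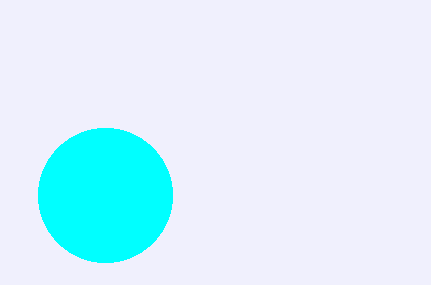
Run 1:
x = 105; y = 195; r = 67; c = 'cyan'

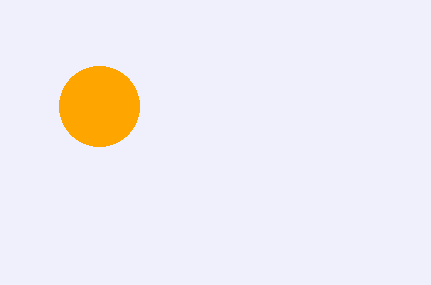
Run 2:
x = 99, y = 106, r = 40, c = 'orange'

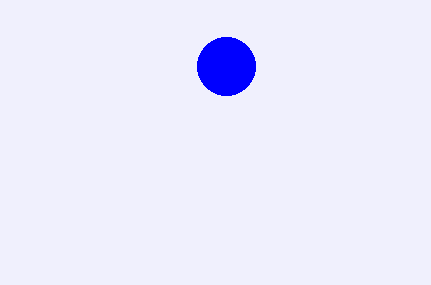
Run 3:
x = 226; y = 66; r = 29; c = 'blue'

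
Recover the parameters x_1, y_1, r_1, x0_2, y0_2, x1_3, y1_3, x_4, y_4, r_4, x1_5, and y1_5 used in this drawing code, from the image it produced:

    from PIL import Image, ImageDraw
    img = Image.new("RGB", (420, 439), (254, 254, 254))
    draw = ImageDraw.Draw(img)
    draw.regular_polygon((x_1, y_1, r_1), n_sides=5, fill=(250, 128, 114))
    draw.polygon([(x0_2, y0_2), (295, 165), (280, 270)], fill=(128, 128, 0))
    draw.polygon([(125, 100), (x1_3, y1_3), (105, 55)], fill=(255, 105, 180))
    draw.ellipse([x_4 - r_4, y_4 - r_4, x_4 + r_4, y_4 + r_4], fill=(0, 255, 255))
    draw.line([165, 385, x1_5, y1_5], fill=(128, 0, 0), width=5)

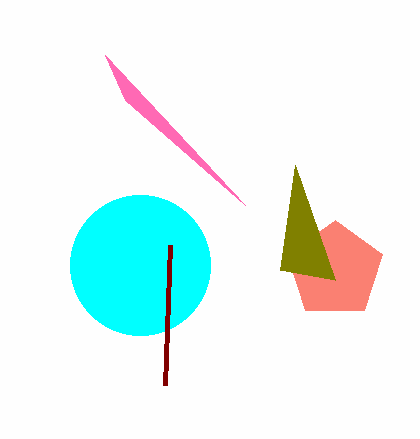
x_1 = 335, y_1 = 270, r_1 = 50, x0_2 = 335, y0_2 = 280, x1_3 = 245, y1_3 = 205, x_4 = 140, y_4 = 265, r_4 = 70, x1_5 = 170, y1_5 = 245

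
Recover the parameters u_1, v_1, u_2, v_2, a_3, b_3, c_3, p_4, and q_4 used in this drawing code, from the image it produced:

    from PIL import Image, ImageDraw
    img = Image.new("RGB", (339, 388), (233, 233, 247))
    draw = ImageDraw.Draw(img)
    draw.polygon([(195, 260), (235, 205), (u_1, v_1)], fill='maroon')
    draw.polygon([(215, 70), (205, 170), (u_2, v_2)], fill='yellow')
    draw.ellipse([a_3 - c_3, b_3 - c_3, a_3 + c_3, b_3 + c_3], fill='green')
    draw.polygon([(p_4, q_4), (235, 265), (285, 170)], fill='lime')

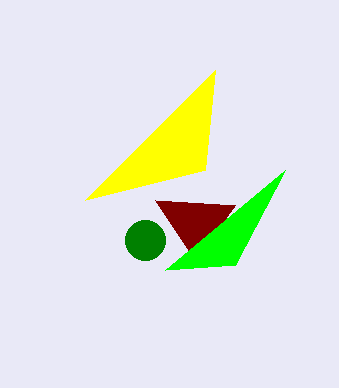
u_1 = 155
v_1 = 200
u_2 = 85
v_2 = 200
a_3 = 145
b_3 = 240
c_3 = 20
p_4 = 165
q_4 = 270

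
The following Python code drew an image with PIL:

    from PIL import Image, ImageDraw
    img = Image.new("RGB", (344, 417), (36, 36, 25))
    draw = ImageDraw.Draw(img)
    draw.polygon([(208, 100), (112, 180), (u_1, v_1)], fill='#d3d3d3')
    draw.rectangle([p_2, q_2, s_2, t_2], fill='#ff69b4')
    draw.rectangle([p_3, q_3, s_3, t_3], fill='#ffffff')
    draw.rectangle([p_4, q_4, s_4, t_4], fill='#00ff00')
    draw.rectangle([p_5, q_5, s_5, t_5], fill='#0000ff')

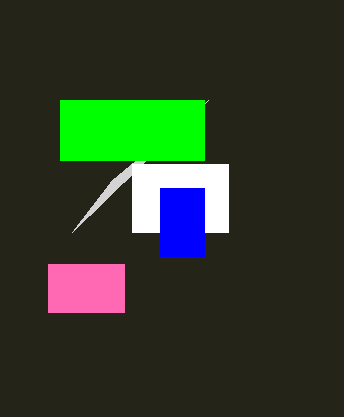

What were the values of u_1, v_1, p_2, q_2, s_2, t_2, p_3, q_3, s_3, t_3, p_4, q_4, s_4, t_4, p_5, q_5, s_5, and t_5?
u_1 = 72
v_1 = 232
p_2 = 48
q_2 = 264
s_2 = 124
t_2 = 312
p_3 = 132
q_3 = 164
s_3 = 228
t_3 = 232
p_4 = 60
q_4 = 100
s_4 = 204
t_4 = 160
p_5 = 160
q_5 = 188
s_5 = 204
t_5 = 256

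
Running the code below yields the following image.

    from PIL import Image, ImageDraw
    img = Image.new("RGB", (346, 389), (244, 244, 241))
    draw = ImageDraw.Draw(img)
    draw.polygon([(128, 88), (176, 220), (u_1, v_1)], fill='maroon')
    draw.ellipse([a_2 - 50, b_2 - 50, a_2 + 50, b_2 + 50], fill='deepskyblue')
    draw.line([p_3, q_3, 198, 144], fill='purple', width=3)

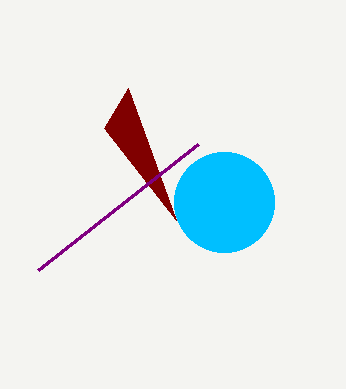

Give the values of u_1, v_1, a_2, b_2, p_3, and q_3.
u_1 = 104, v_1 = 128, a_2 = 224, b_2 = 202, p_3 = 38, q_3 = 270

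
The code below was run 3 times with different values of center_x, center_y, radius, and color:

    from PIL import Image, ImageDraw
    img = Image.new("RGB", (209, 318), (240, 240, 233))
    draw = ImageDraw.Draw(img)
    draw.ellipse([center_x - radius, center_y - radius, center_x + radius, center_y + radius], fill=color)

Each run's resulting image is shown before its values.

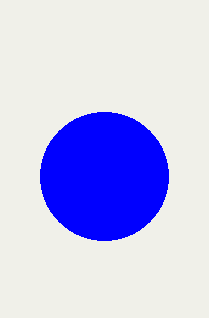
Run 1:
center_x = 104, center_y = 176, radius = 64, color = 'blue'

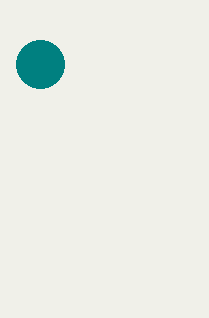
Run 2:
center_x = 40
center_y = 64
radius = 24
color = 'teal'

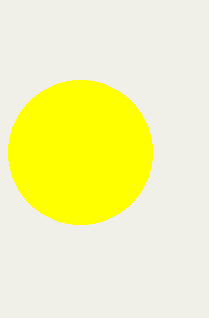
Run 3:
center_x = 80; center_y = 152; radius = 72; color = 'yellow'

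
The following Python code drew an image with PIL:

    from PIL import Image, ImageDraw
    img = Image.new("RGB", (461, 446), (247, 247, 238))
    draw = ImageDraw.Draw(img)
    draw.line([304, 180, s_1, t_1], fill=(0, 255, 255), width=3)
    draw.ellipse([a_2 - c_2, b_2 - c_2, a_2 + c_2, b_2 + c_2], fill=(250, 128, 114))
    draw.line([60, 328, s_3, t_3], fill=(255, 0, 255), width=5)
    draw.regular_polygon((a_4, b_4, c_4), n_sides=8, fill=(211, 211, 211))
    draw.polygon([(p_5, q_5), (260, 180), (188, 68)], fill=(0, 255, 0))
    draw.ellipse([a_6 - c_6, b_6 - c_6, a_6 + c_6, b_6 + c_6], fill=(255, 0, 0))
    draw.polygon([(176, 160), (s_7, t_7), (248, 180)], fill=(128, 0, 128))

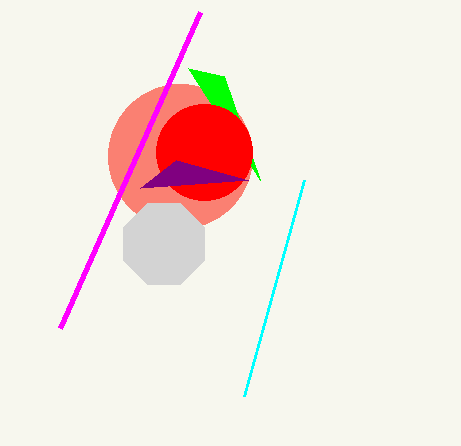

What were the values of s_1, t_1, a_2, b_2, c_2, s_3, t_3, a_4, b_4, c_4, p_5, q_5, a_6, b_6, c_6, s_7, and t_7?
s_1 = 244, t_1 = 396, a_2 = 180, b_2 = 156, c_2 = 72, s_3 = 200, t_3 = 12, a_4 = 164, b_4 = 244, c_4 = 44, p_5 = 224, q_5 = 76, a_6 = 204, b_6 = 152, c_6 = 48, s_7 = 140, t_7 = 188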